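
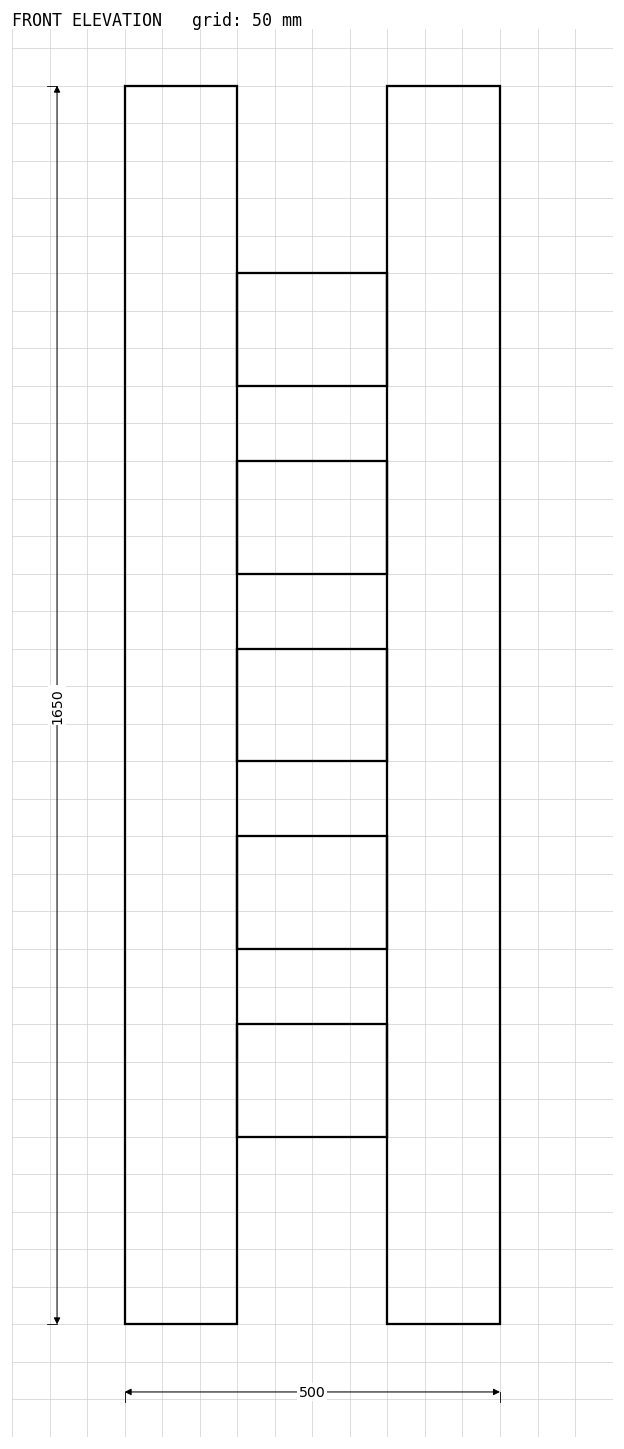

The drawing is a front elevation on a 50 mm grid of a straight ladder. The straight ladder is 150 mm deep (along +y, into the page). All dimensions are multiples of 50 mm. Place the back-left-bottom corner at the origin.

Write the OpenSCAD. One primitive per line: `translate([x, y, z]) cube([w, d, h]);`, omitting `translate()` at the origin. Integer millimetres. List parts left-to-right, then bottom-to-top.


cube([150, 150, 1650]);
translate([150, 0, 250]) cube([200, 150, 150]);
translate([150, 0, 500]) cube([200, 150, 150]);
translate([150, 0, 750]) cube([200, 150, 150]);
translate([150, 0, 1000]) cube([200, 150, 150]);
translate([150, 0, 1250]) cube([200, 150, 150]);
translate([350, 0, 0]) cube([150, 150, 1650]);


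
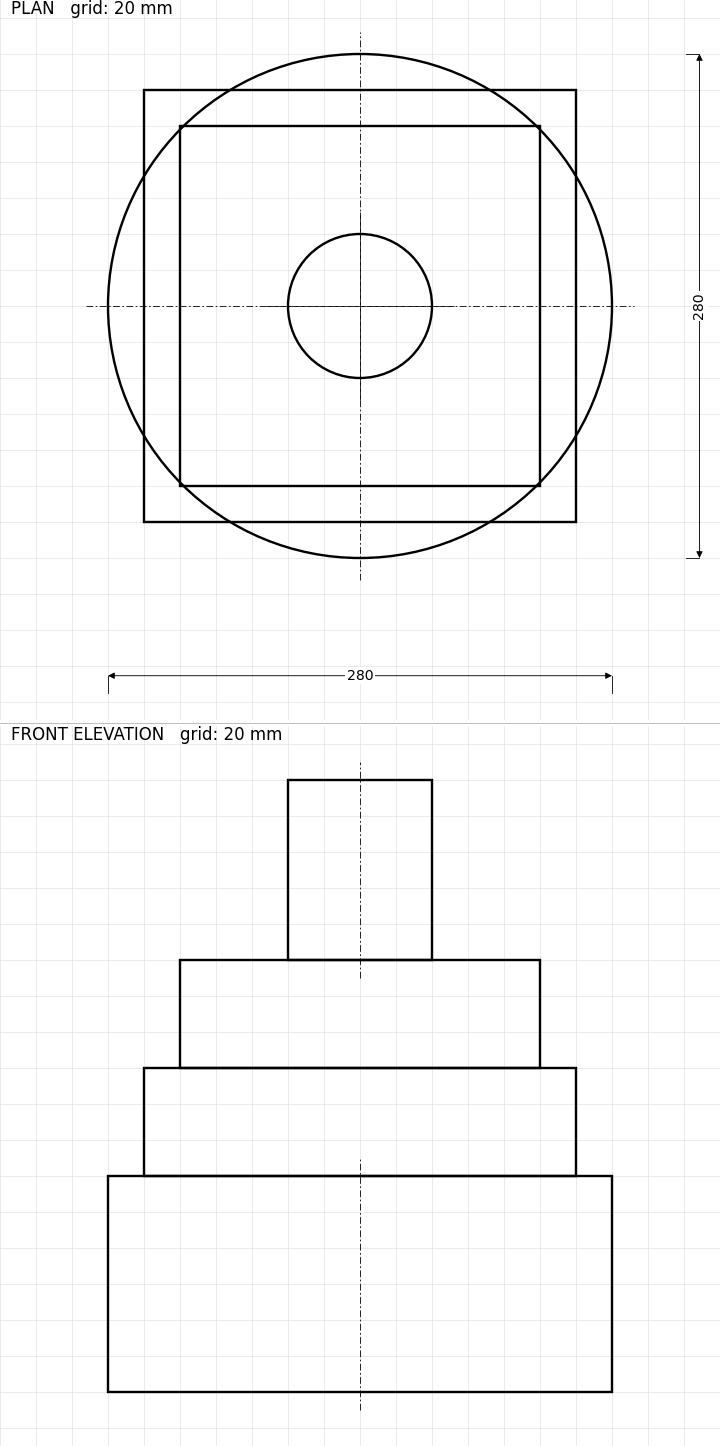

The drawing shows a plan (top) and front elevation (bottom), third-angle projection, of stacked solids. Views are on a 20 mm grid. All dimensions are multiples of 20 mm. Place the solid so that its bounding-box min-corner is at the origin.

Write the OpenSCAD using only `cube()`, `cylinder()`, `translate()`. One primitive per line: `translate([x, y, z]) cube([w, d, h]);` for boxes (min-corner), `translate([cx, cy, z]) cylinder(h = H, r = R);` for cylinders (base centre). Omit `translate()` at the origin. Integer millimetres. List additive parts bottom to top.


translate([140, 140, 0]) cylinder(h = 120, r = 140);
translate([20, 20, 120]) cube([240, 240, 60]);
translate([40, 40, 180]) cube([200, 200, 60]);
translate([140, 140, 240]) cylinder(h = 100, r = 40);


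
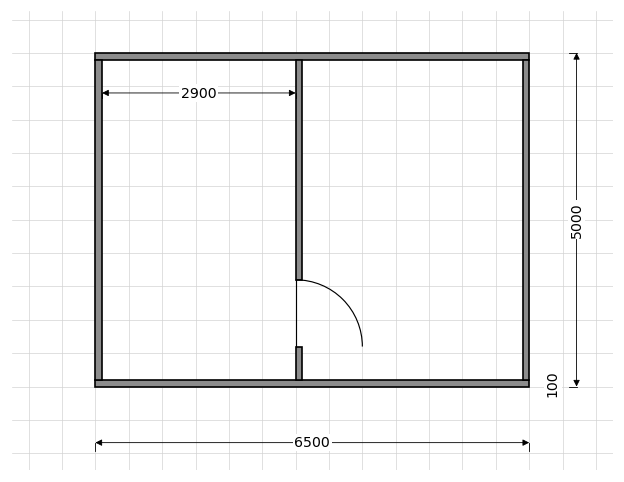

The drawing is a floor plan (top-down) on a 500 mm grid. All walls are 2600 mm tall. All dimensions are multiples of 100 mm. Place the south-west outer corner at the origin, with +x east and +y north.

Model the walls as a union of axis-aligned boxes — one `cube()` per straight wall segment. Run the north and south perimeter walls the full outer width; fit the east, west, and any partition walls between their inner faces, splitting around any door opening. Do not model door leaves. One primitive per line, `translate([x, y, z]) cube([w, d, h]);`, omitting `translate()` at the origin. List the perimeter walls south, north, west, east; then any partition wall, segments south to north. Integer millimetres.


cube([6500, 100, 2600]);
translate([0, 4900, 0]) cube([6500, 100, 2600]);
translate([0, 100, 0]) cube([100, 4800, 2600]);
translate([6400, 100, 0]) cube([100, 4800, 2600]);
translate([3000, 100, 0]) cube([100, 500, 2600]);
translate([3000, 1600, 0]) cube([100, 3300, 2600]);


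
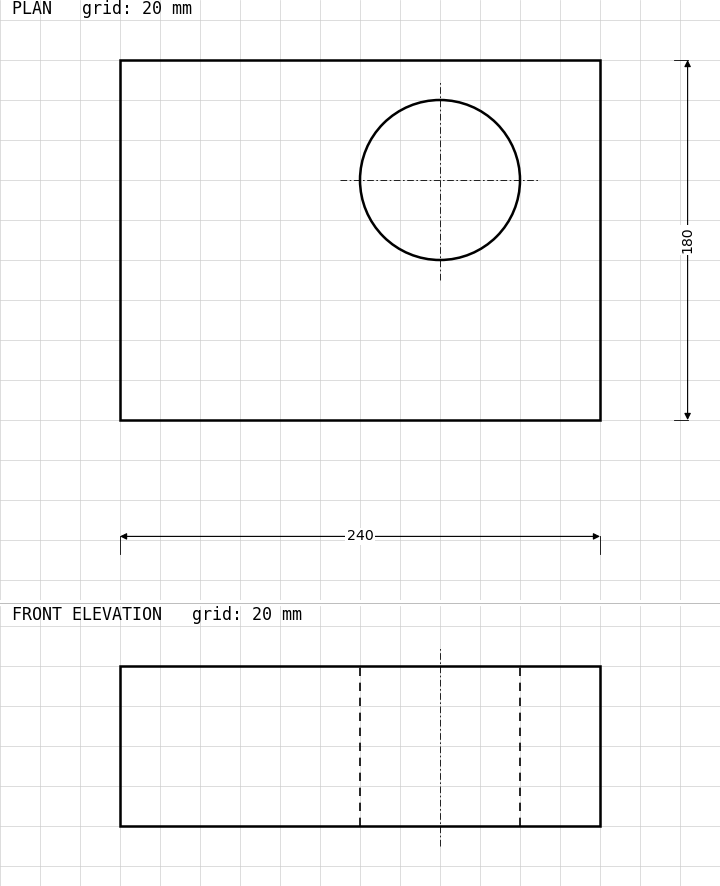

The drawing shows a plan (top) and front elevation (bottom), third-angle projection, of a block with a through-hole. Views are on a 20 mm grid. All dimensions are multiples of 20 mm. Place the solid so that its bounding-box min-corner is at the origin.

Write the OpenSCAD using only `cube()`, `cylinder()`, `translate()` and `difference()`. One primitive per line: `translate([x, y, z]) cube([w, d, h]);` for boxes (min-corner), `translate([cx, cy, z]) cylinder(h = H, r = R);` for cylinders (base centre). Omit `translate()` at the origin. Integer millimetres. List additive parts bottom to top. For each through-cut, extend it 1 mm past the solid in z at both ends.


difference() {
  cube([240, 180, 80]);
  translate([160, 120, -1]) cylinder(h = 82, r = 40);
}


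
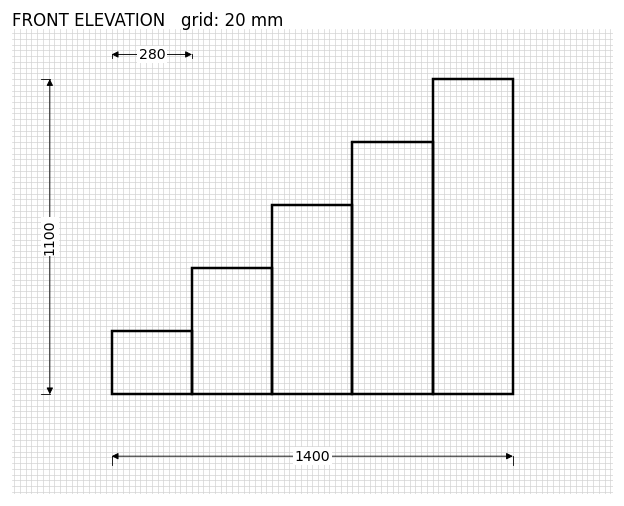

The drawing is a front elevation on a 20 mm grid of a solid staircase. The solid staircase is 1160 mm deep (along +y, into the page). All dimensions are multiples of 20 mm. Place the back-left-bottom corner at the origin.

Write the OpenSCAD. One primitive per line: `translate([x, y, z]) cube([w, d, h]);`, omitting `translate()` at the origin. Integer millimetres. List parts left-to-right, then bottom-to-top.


cube([280, 1160, 220]);
translate([280, 0, 0]) cube([280, 1160, 440]);
translate([560, 0, 0]) cube([280, 1160, 660]);
translate([840, 0, 0]) cube([280, 1160, 880]);
translate([1120, 0, 0]) cube([280, 1160, 1100]);


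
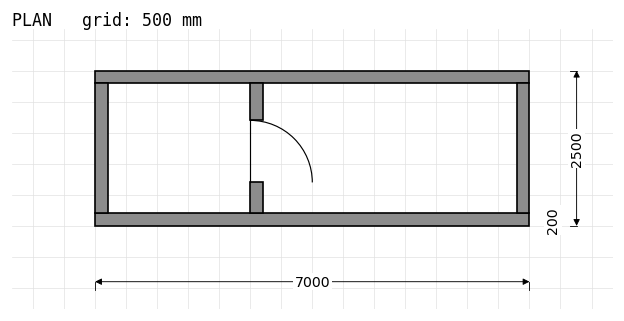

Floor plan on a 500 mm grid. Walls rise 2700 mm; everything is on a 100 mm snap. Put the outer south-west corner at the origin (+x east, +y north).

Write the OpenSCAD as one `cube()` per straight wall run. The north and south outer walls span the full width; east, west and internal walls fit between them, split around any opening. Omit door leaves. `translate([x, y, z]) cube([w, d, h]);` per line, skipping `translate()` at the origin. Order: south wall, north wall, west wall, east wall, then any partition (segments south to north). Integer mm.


cube([7000, 200, 2700]);
translate([0, 2300, 0]) cube([7000, 200, 2700]);
translate([0, 200, 0]) cube([200, 2100, 2700]);
translate([6800, 200, 0]) cube([200, 2100, 2700]);
translate([2500, 200, 0]) cube([200, 500, 2700]);
translate([2500, 1700, 0]) cube([200, 600, 2700]);


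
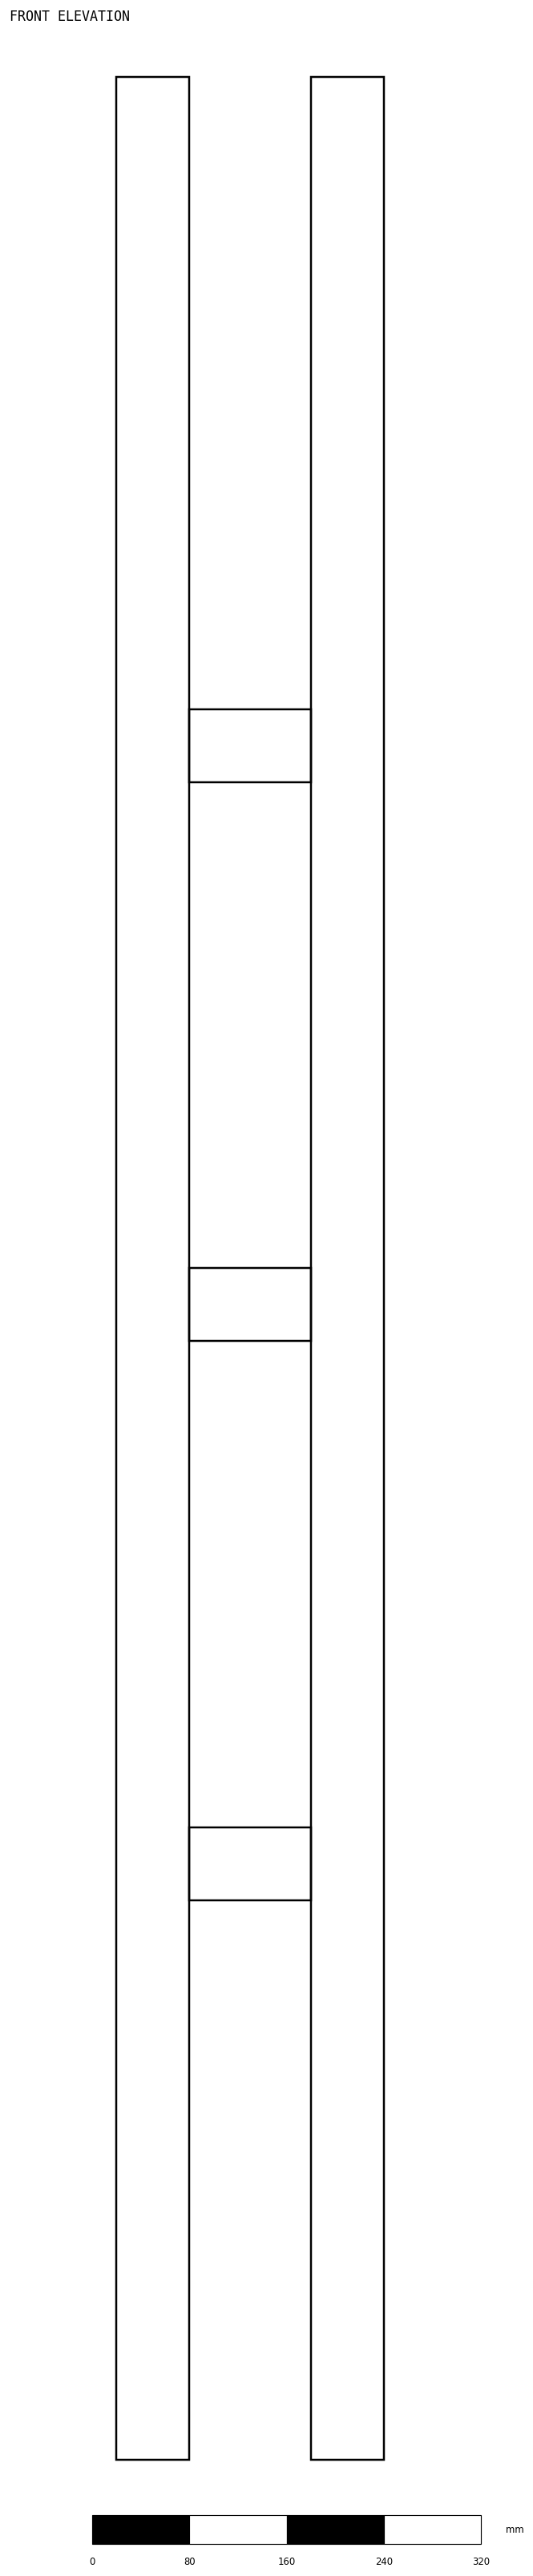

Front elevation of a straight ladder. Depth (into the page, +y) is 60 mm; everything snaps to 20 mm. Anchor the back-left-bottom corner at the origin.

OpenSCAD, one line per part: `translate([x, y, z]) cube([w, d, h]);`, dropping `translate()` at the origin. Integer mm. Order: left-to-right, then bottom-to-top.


cube([60, 60, 1960]);
translate([60, 0, 460]) cube([100, 60, 60]);
translate([60, 0, 920]) cube([100, 60, 60]);
translate([60, 0, 1380]) cube([100, 60, 60]);
translate([160, 0, 0]) cube([60, 60, 1960]);


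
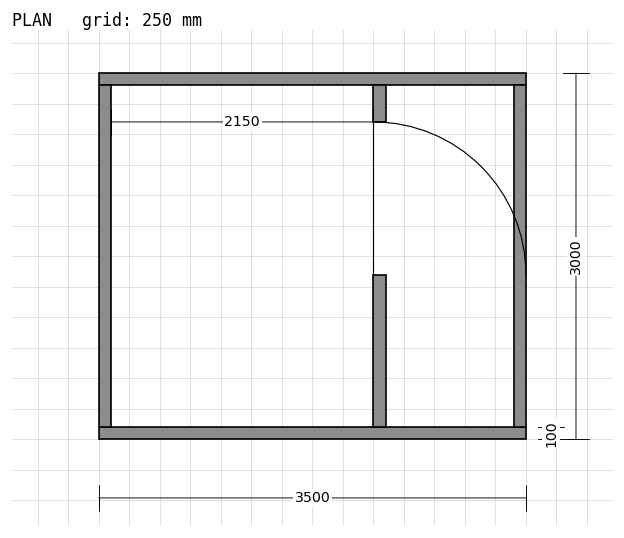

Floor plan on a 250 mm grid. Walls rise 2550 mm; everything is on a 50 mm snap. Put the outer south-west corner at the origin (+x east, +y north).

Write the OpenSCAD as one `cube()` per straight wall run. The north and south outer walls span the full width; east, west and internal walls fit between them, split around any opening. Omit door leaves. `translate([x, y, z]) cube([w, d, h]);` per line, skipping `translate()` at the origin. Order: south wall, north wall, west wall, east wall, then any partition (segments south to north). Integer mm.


cube([3500, 100, 2550]);
translate([0, 2900, 0]) cube([3500, 100, 2550]);
translate([0, 100, 0]) cube([100, 2800, 2550]);
translate([3400, 100, 0]) cube([100, 2800, 2550]);
translate([2250, 100, 0]) cube([100, 1250, 2550]);
translate([2250, 2600, 0]) cube([100, 300, 2550]);


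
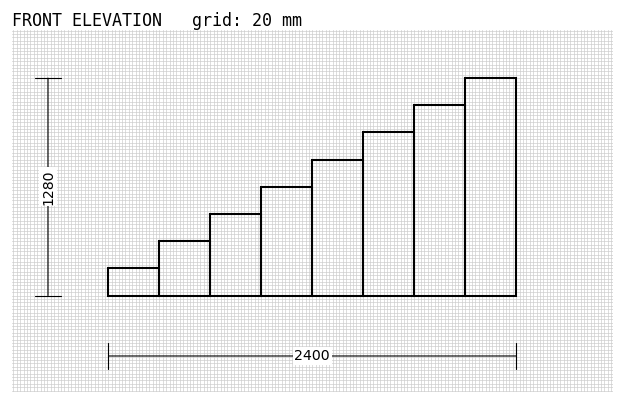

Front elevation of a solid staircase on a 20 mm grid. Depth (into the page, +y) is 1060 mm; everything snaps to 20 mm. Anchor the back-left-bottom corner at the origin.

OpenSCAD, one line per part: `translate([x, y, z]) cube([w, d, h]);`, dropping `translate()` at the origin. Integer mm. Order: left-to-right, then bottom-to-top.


cube([300, 1060, 160]);
translate([300, 0, 0]) cube([300, 1060, 320]);
translate([600, 0, 0]) cube([300, 1060, 480]);
translate([900, 0, 0]) cube([300, 1060, 640]);
translate([1200, 0, 0]) cube([300, 1060, 800]);
translate([1500, 0, 0]) cube([300, 1060, 960]);
translate([1800, 0, 0]) cube([300, 1060, 1120]);
translate([2100, 0, 0]) cube([300, 1060, 1280]);


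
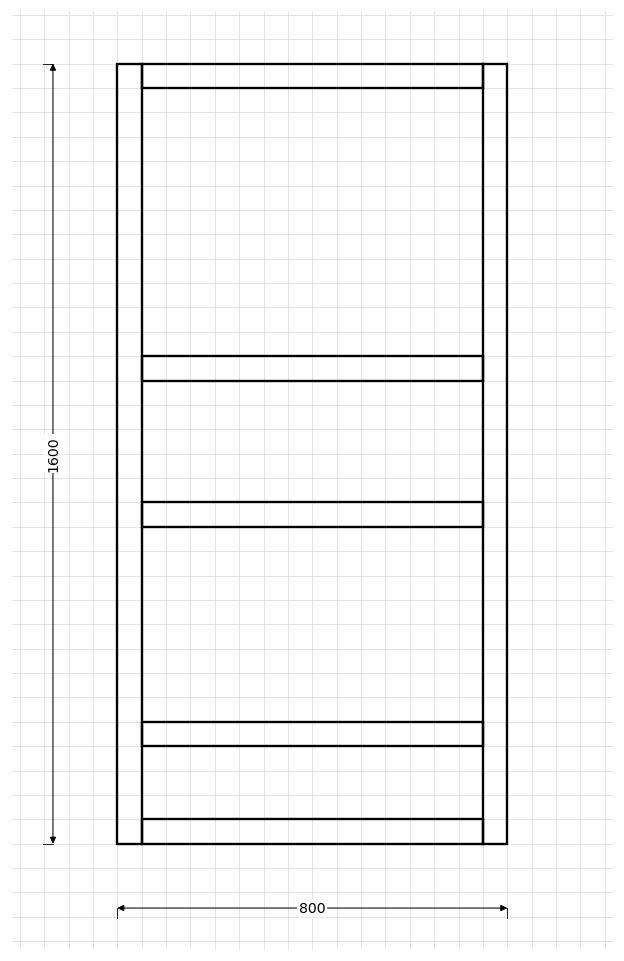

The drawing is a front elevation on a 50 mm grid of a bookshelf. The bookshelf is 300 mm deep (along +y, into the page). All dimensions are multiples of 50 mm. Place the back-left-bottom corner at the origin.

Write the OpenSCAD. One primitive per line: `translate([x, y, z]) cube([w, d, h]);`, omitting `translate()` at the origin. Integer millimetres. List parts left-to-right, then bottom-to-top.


cube([50, 300, 1600]);
translate([50, 0, 0]) cube([700, 300, 50]);
translate([50, 0, 200]) cube([700, 300, 50]);
translate([50, 0, 650]) cube([700, 300, 50]);
translate([50, 0, 950]) cube([700, 300, 50]);
translate([50, 0, 1550]) cube([700, 300, 50]);
translate([750, 0, 0]) cube([50, 300, 1600]);


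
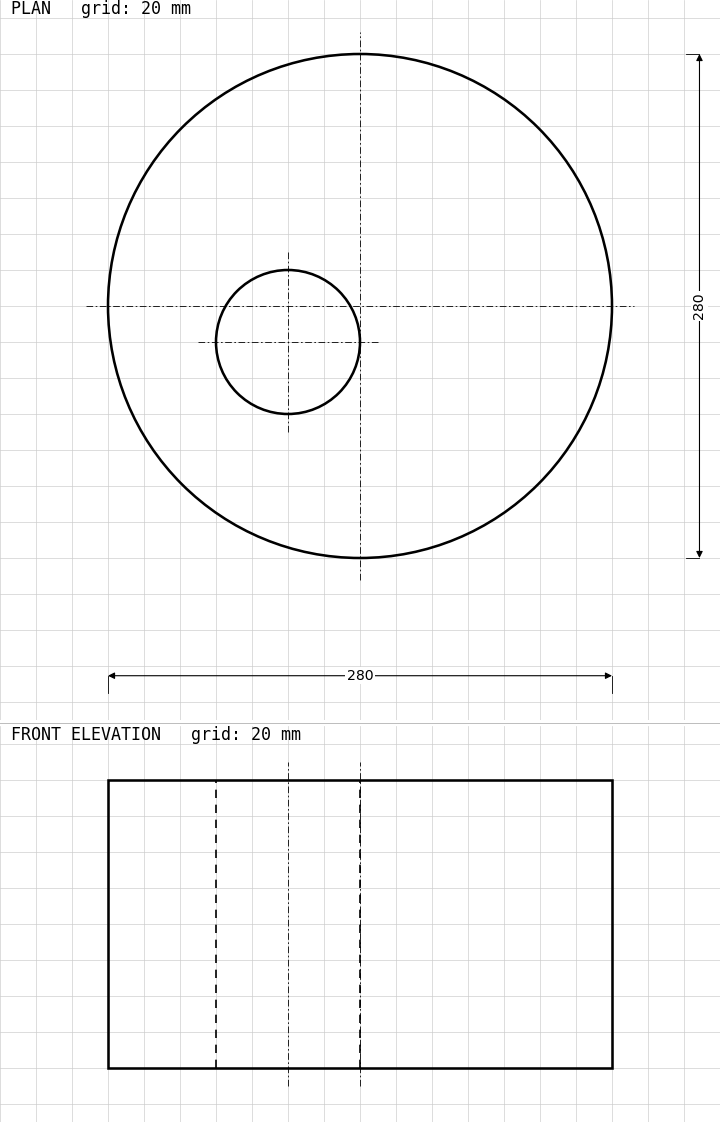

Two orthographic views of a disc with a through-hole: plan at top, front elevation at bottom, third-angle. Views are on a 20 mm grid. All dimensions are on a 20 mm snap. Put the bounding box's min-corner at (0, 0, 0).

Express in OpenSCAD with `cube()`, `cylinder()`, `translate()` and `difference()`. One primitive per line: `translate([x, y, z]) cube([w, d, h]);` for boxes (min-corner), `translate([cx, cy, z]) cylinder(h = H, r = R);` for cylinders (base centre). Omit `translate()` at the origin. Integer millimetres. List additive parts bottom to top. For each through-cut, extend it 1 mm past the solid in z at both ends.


difference() {
  translate([140, 140, 0]) cylinder(h = 160, r = 140);
  translate([100, 120, -1]) cylinder(h = 162, r = 40);
}


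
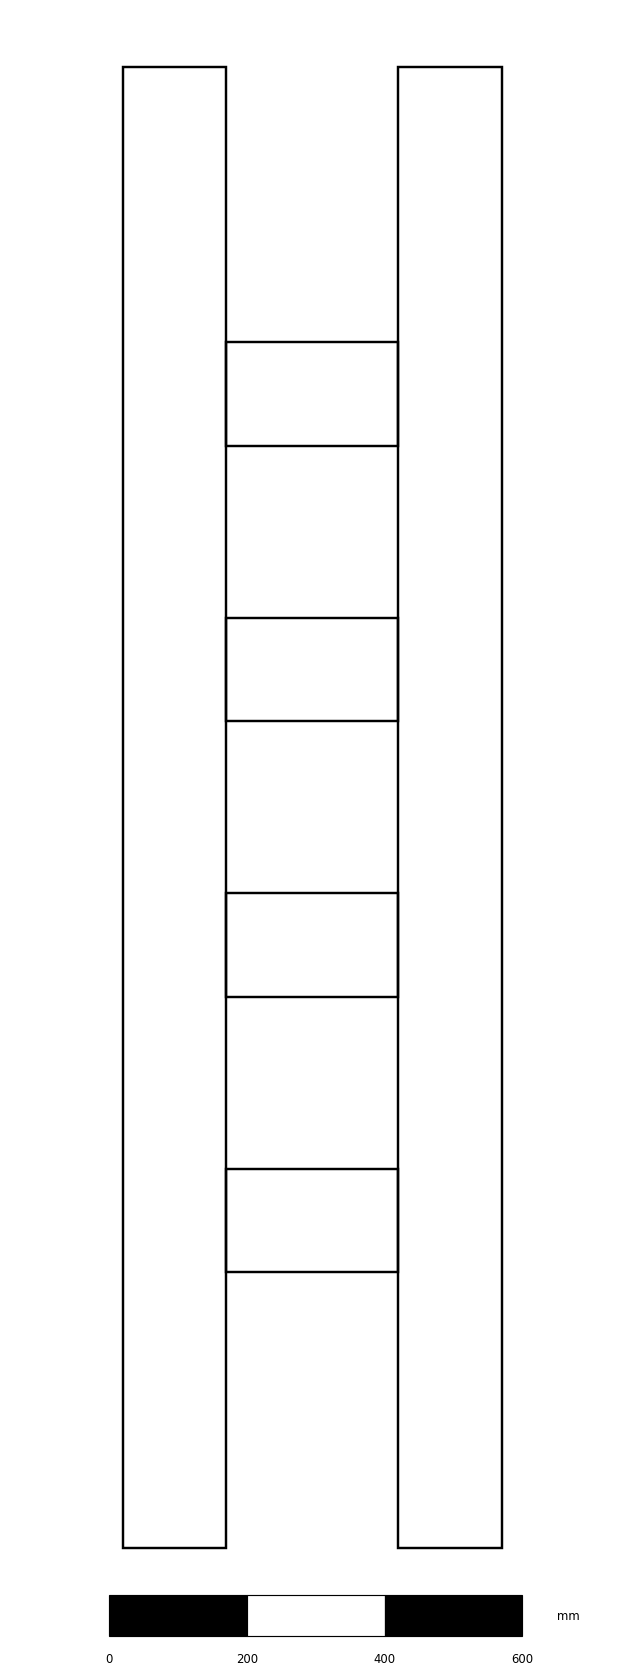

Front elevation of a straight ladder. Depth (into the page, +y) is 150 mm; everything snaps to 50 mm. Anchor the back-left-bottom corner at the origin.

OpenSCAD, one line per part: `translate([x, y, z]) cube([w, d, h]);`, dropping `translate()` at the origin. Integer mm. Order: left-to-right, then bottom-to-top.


cube([150, 150, 2150]);
translate([150, 0, 400]) cube([250, 150, 150]);
translate([150, 0, 800]) cube([250, 150, 150]);
translate([150, 0, 1200]) cube([250, 150, 150]);
translate([150, 0, 1600]) cube([250, 150, 150]);
translate([400, 0, 0]) cube([150, 150, 2150]);


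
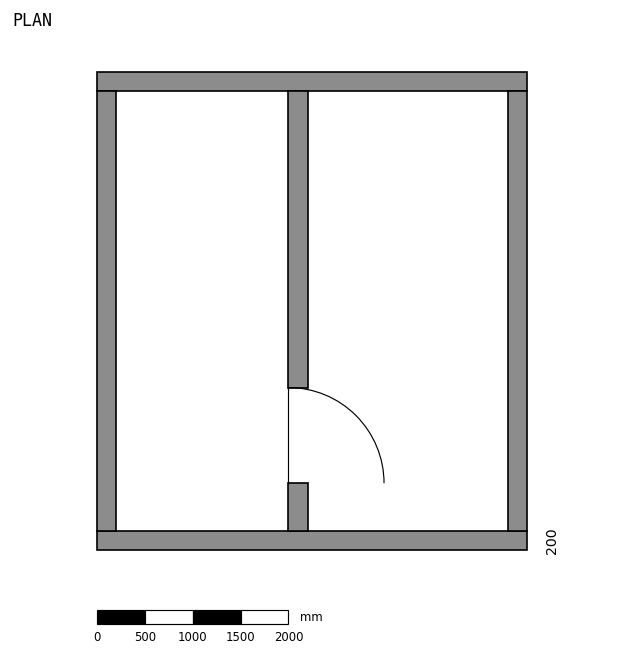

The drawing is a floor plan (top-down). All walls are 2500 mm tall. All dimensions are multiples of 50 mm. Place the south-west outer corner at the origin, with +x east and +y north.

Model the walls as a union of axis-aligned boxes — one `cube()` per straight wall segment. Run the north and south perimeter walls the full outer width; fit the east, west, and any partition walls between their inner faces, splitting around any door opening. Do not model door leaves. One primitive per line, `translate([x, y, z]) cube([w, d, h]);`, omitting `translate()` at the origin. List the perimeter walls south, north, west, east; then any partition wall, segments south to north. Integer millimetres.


cube([4500, 200, 2500]);
translate([0, 4800, 0]) cube([4500, 200, 2500]);
translate([0, 200, 0]) cube([200, 4600, 2500]);
translate([4300, 200, 0]) cube([200, 4600, 2500]);
translate([2000, 200, 0]) cube([200, 500, 2500]);
translate([2000, 1700, 0]) cube([200, 3100, 2500]);


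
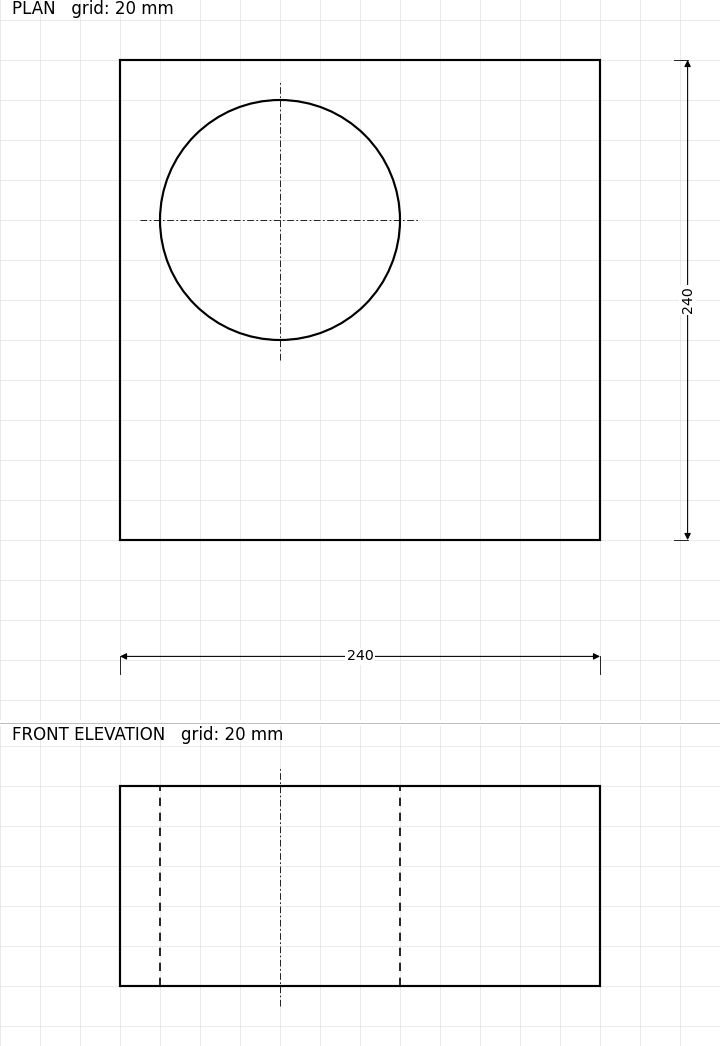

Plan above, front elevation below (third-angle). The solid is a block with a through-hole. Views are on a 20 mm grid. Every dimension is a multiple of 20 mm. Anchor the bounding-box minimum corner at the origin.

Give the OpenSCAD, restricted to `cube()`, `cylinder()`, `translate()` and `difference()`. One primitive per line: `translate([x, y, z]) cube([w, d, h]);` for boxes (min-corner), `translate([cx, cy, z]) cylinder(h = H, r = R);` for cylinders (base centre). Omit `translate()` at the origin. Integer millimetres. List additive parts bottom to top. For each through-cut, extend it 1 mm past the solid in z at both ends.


difference() {
  cube([240, 240, 100]);
  translate([80, 160, -1]) cylinder(h = 102, r = 60);
}


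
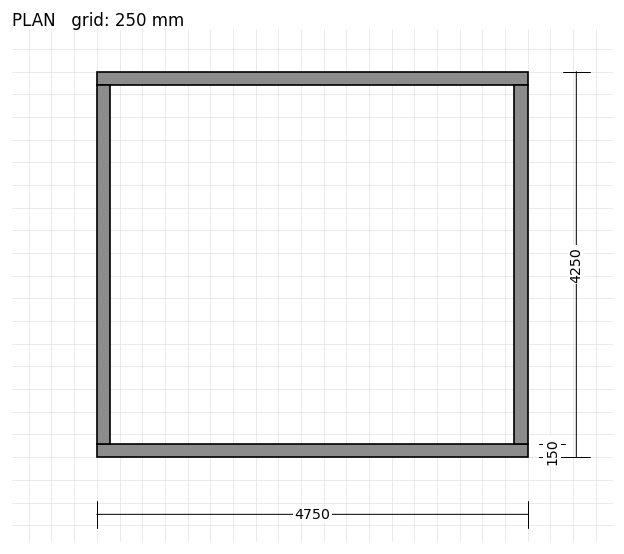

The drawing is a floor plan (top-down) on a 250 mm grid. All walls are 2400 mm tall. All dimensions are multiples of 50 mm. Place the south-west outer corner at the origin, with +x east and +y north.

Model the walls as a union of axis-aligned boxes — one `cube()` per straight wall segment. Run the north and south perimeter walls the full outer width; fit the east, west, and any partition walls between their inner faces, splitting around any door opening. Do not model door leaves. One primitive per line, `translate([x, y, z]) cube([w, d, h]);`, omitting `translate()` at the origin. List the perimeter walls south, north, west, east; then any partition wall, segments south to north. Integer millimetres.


cube([4750, 150, 2400]);
translate([0, 4100, 0]) cube([4750, 150, 2400]);
translate([0, 150, 0]) cube([150, 3950, 2400]);
translate([4600, 150, 0]) cube([150, 3950, 2400]);


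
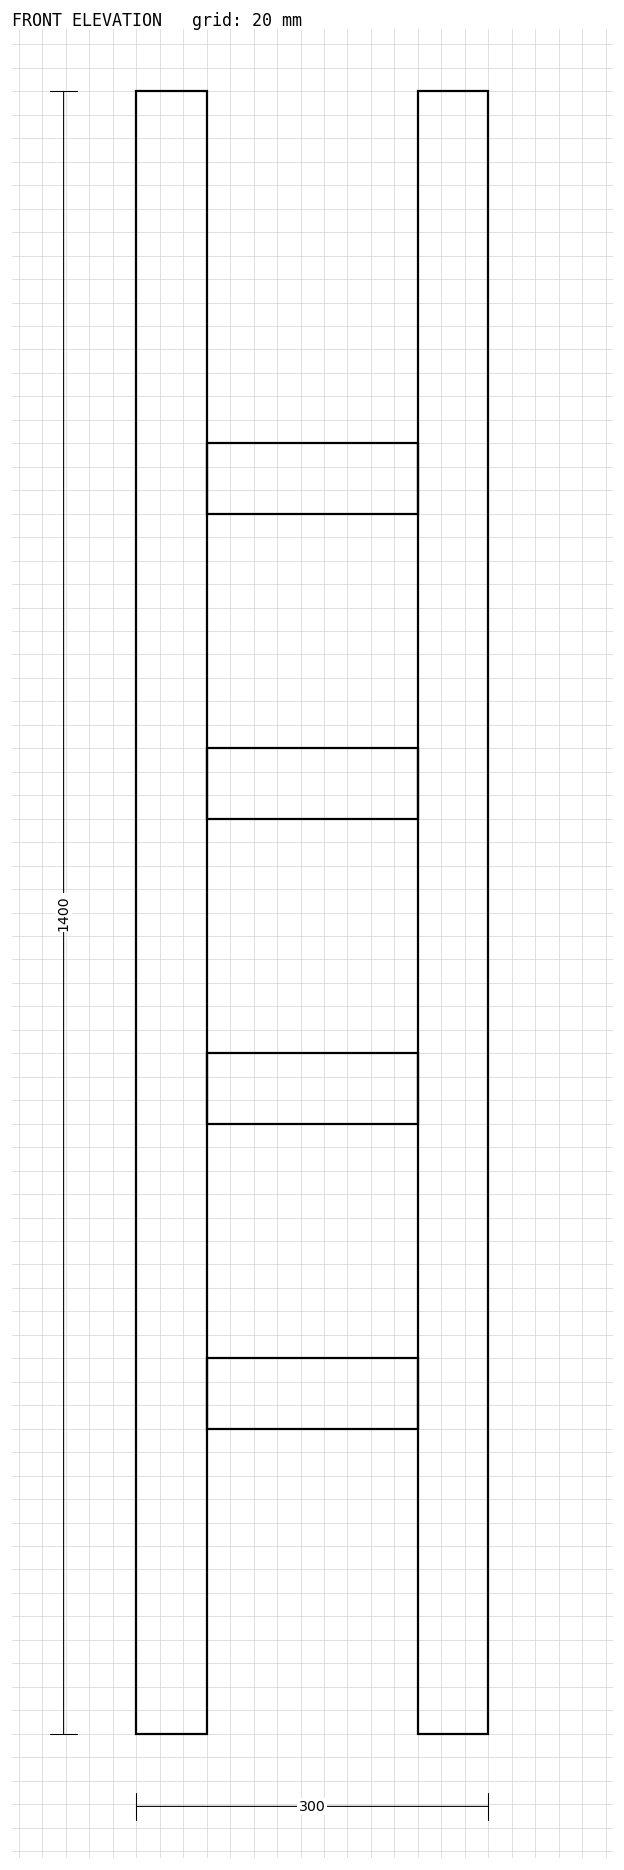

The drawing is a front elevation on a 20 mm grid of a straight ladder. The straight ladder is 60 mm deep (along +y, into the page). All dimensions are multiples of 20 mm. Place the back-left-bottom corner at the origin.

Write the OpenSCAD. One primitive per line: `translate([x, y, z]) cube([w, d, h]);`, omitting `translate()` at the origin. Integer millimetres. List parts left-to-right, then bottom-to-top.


cube([60, 60, 1400]);
translate([60, 0, 260]) cube([180, 60, 60]);
translate([60, 0, 520]) cube([180, 60, 60]);
translate([60, 0, 780]) cube([180, 60, 60]);
translate([60, 0, 1040]) cube([180, 60, 60]);
translate([240, 0, 0]) cube([60, 60, 1400]);


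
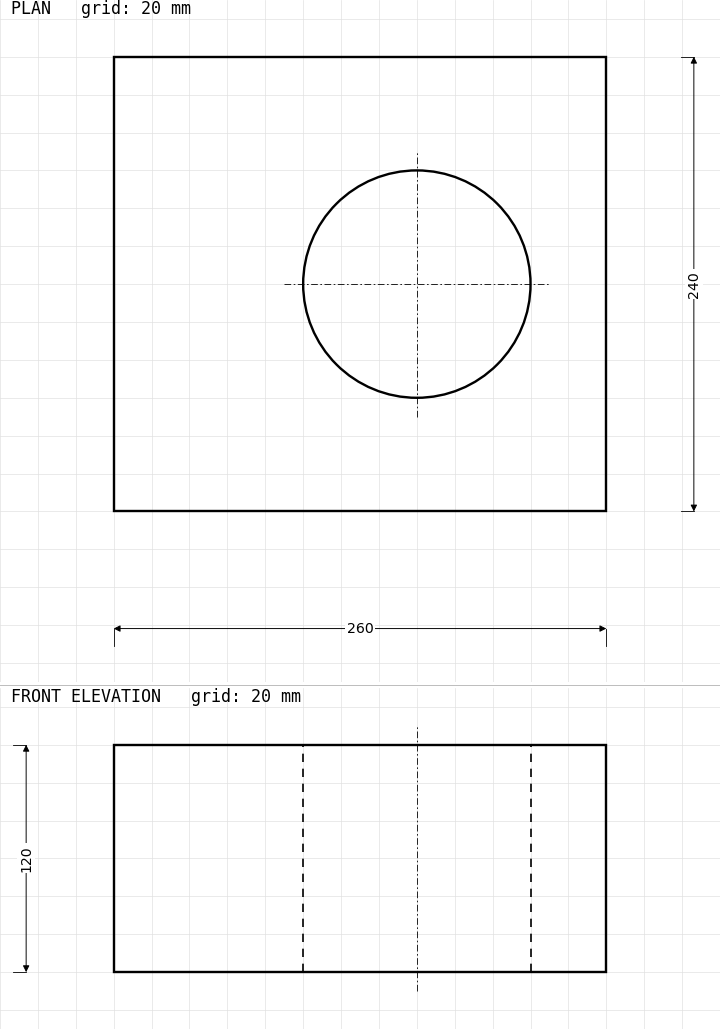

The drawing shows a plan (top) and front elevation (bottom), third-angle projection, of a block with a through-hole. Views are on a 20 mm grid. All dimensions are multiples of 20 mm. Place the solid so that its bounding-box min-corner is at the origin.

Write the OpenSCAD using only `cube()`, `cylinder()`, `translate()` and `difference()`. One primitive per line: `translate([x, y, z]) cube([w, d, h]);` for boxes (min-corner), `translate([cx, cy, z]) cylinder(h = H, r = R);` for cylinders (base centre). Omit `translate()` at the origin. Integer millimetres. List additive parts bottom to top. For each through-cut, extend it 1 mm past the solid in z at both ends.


difference() {
  cube([260, 240, 120]);
  translate([160, 120, -1]) cylinder(h = 122, r = 60);
}


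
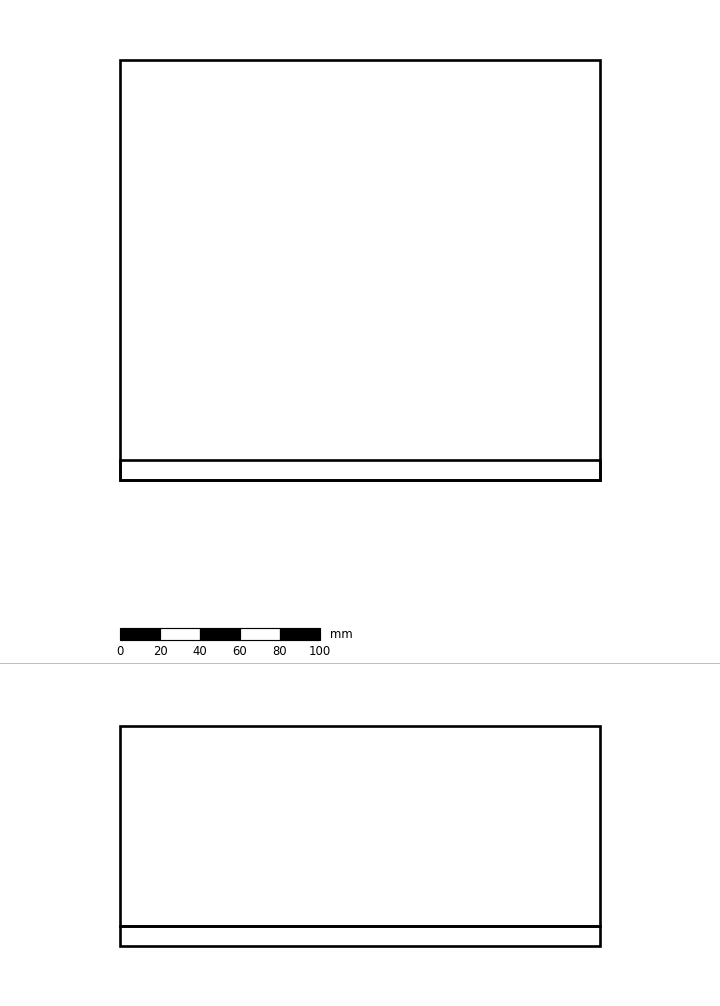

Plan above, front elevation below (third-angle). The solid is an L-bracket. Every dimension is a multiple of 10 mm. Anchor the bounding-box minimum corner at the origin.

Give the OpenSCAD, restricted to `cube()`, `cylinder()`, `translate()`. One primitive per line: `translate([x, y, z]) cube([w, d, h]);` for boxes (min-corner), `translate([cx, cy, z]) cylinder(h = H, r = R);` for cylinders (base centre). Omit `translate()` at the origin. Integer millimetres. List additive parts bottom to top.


cube([240, 210, 10]);
translate([0, 0, 10]) cube([240, 10, 100]);


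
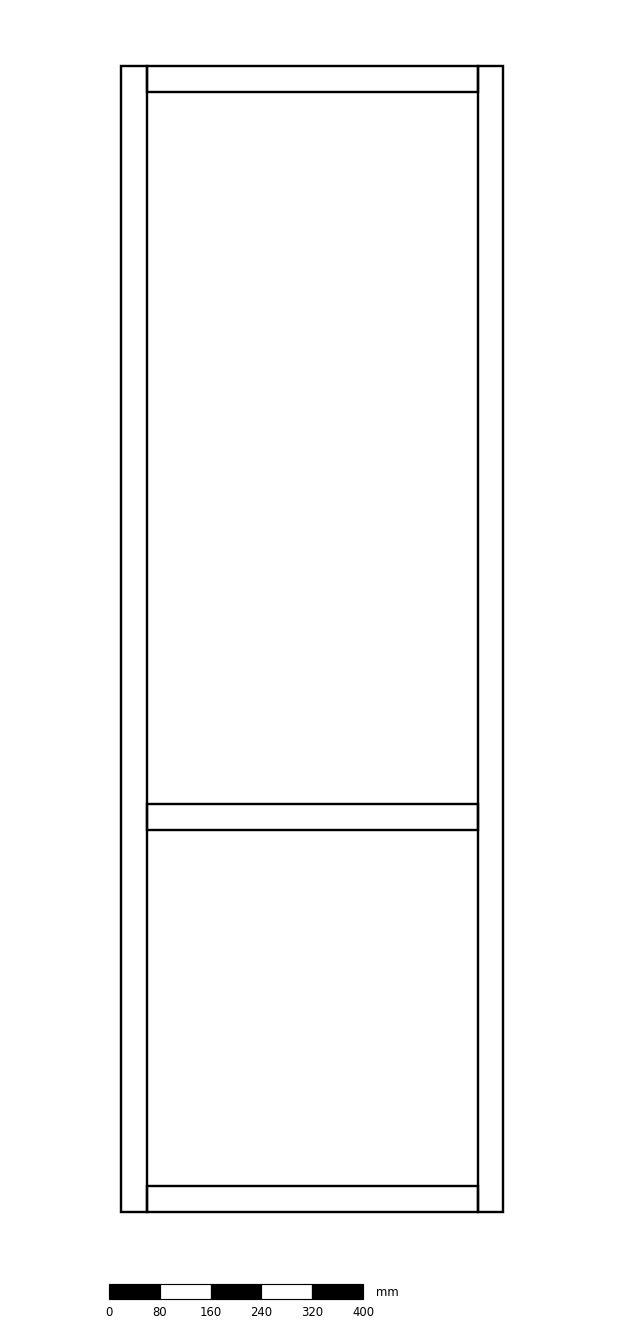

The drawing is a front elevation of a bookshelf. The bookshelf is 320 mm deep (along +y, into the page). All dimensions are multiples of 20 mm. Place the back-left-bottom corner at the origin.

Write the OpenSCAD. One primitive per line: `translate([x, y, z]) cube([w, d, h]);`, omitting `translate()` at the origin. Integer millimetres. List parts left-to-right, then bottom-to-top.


cube([40, 320, 1800]);
translate([40, 0, 0]) cube([520, 320, 40]);
translate([40, 0, 600]) cube([520, 320, 40]);
translate([40, 0, 1760]) cube([520, 320, 40]);
translate([560, 0, 0]) cube([40, 320, 1800]);


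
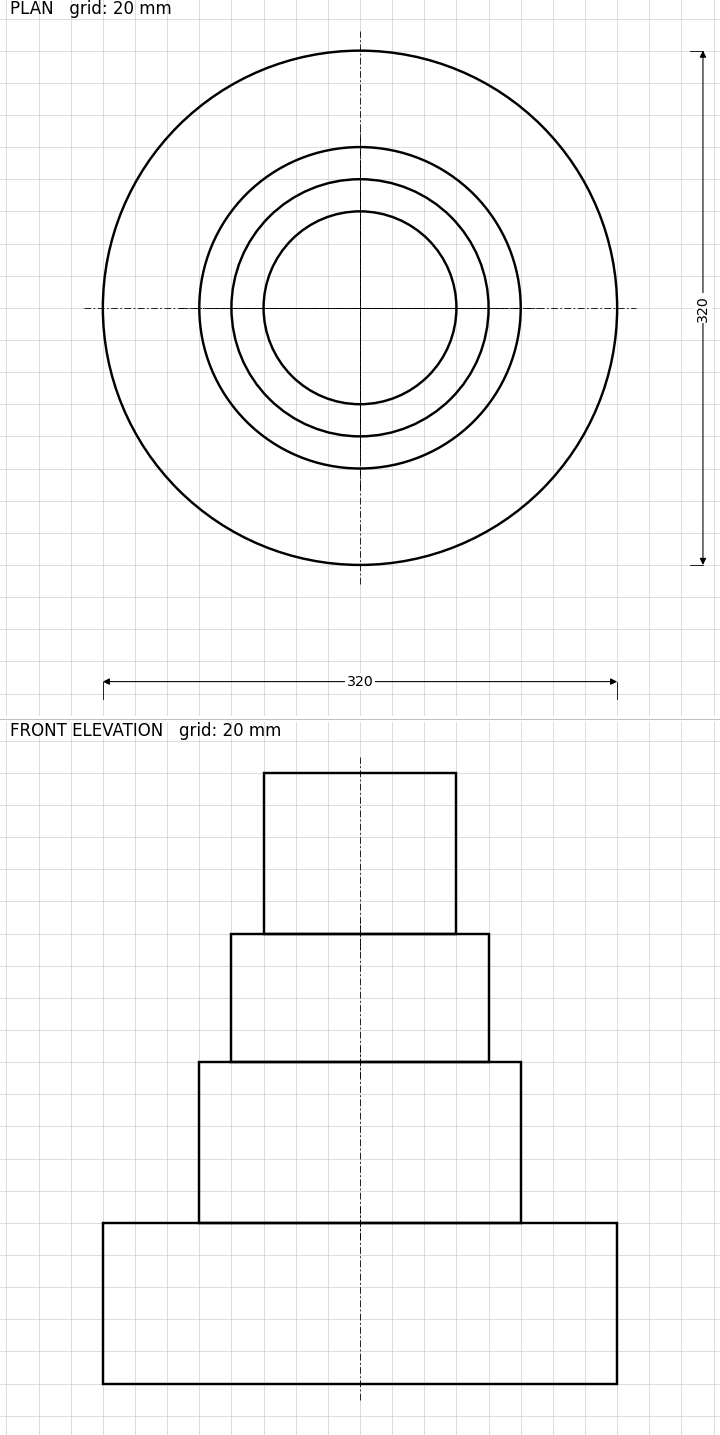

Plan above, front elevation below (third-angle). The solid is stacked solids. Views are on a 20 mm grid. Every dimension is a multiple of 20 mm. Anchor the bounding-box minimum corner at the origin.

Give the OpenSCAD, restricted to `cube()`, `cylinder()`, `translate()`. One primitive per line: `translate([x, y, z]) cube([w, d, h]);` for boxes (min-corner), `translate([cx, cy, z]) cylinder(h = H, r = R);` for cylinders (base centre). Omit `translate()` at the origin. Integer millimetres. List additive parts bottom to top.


translate([160, 160, 0]) cylinder(h = 100, r = 160);
translate([160, 160, 100]) cylinder(h = 100, r = 100);
translate([160, 160, 200]) cylinder(h = 80, r = 80);
translate([160, 160, 280]) cylinder(h = 100, r = 60);


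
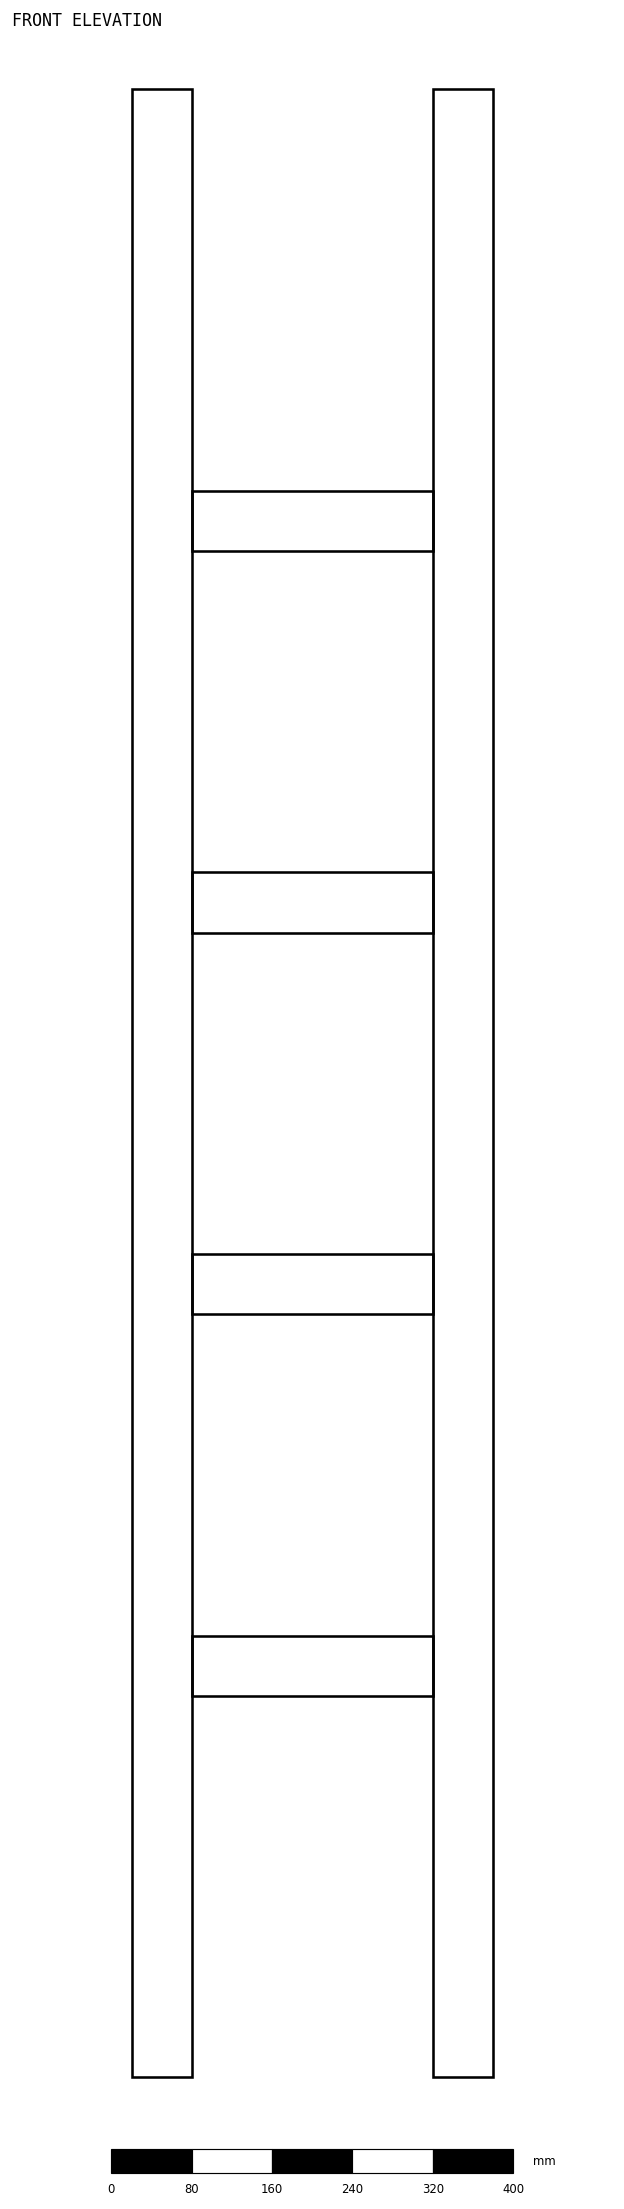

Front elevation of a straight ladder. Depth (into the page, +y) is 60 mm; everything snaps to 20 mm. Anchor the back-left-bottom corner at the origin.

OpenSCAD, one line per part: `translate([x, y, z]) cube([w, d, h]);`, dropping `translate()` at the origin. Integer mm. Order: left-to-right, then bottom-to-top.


cube([60, 60, 1980]);
translate([60, 0, 380]) cube([240, 60, 60]);
translate([60, 0, 760]) cube([240, 60, 60]);
translate([60, 0, 1140]) cube([240, 60, 60]);
translate([60, 0, 1520]) cube([240, 60, 60]);
translate([300, 0, 0]) cube([60, 60, 1980]);


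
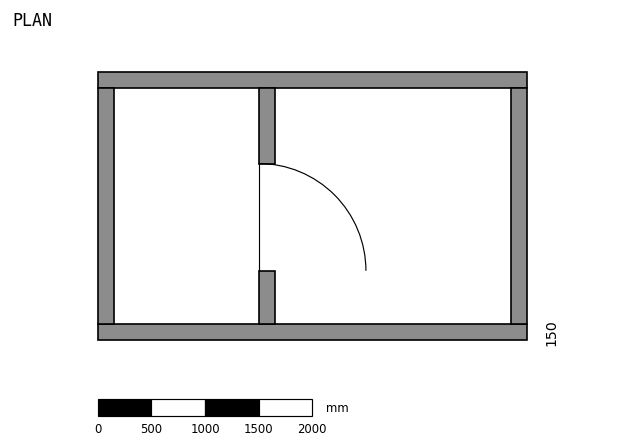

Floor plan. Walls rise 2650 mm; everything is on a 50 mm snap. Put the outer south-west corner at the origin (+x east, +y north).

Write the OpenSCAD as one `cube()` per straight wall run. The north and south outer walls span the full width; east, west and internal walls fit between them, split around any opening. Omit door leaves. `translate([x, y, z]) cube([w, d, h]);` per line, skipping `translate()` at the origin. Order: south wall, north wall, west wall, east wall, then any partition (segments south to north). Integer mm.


cube([4000, 150, 2650]);
translate([0, 2350, 0]) cube([4000, 150, 2650]);
translate([0, 150, 0]) cube([150, 2200, 2650]);
translate([3850, 150, 0]) cube([150, 2200, 2650]);
translate([1500, 150, 0]) cube([150, 500, 2650]);
translate([1500, 1650, 0]) cube([150, 700, 2650]);


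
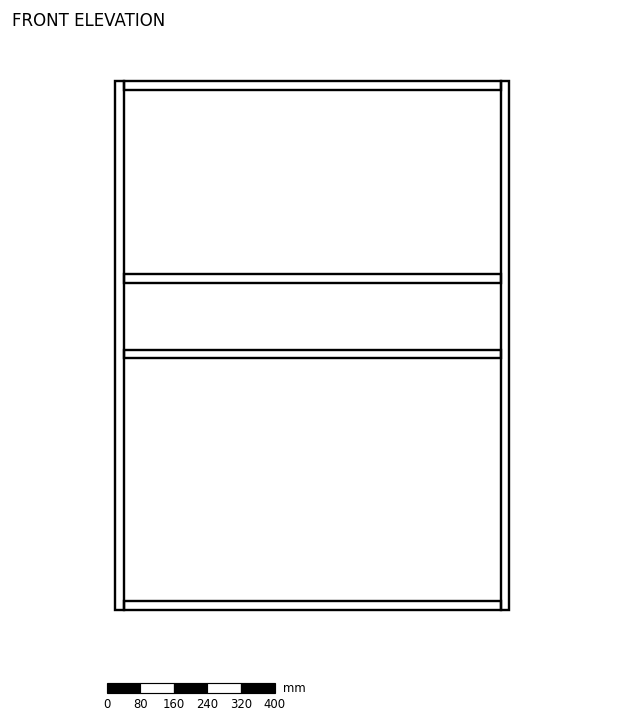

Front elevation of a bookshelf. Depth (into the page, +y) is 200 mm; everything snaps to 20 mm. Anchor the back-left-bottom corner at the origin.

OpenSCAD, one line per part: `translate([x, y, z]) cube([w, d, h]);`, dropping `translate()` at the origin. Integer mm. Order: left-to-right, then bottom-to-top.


cube([20, 200, 1260]);
translate([20, 0, 0]) cube([900, 200, 20]);
translate([20, 0, 600]) cube([900, 200, 20]);
translate([20, 0, 780]) cube([900, 200, 20]);
translate([20, 0, 1240]) cube([900, 200, 20]);
translate([920, 0, 0]) cube([20, 200, 1260]);


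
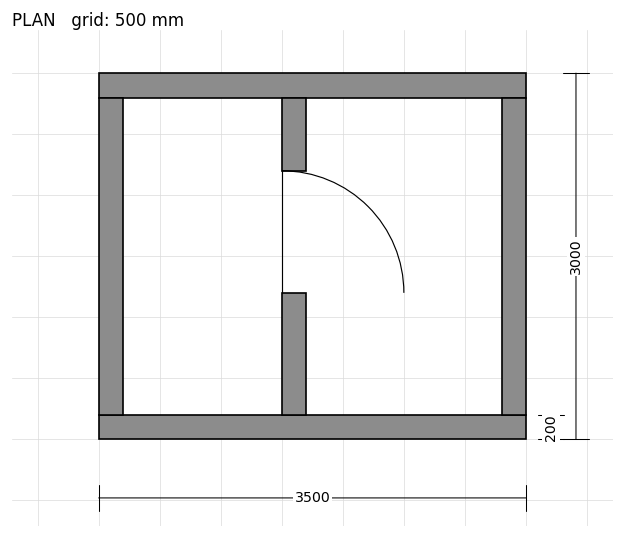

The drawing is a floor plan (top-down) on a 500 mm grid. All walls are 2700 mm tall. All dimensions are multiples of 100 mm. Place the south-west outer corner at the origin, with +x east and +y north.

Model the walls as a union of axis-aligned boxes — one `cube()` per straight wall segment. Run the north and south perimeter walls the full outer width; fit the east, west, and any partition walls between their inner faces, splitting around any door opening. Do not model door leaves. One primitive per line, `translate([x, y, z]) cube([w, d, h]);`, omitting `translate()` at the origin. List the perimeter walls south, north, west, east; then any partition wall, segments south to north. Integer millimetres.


cube([3500, 200, 2700]);
translate([0, 2800, 0]) cube([3500, 200, 2700]);
translate([0, 200, 0]) cube([200, 2600, 2700]);
translate([3300, 200, 0]) cube([200, 2600, 2700]);
translate([1500, 200, 0]) cube([200, 1000, 2700]);
translate([1500, 2200, 0]) cube([200, 600, 2700]);


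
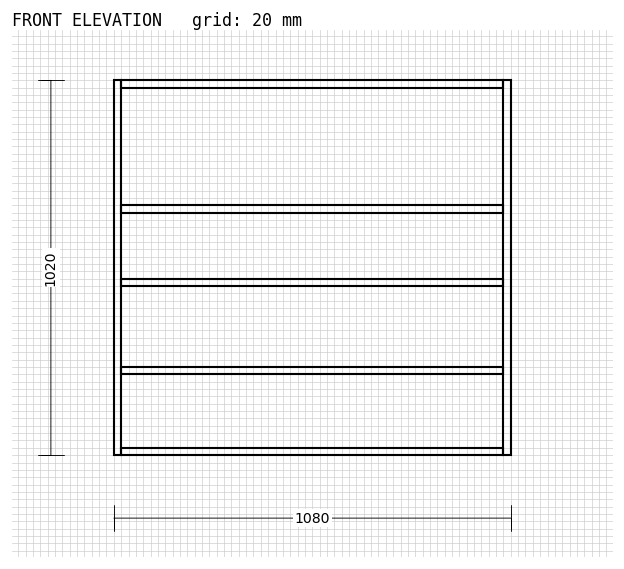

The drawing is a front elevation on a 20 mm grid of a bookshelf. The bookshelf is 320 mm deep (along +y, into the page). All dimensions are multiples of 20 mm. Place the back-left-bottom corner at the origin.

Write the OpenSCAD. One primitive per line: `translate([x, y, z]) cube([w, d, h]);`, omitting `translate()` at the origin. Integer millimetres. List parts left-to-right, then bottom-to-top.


cube([20, 320, 1020]);
translate([20, 0, 0]) cube([1040, 320, 20]);
translate([20, 0, 220]) cube([1040, 320, 20]);
translate([20, 0, 460]) cube([1040, 320, 20]);
translate([20, 0, 660]) cube([1040, 320, 20]);
translate([20, 0, 1000]) cube([1040, 320, 20]);
translate([1060, 0, 0]) cube([20, 320, 1020]);


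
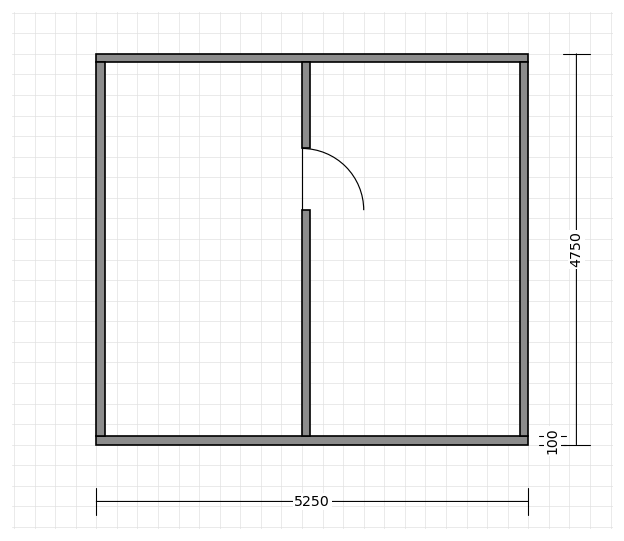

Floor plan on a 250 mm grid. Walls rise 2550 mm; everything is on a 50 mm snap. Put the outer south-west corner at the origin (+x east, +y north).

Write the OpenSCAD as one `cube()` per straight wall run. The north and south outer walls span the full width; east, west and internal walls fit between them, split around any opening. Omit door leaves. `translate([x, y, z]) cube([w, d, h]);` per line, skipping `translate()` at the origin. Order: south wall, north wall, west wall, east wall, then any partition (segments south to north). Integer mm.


cube([5250, 100, 2550]);
translate([0, 4650, 0]) cube([5250, 100, 2550]);
translate([0, 100, 0]) cube([100, 4550, 2550]);
translate([5150, 100, 0]) cube([100, 4550, 2550]);
translate([2500, 100, 0]) cube([100, 2750, 2550]);
translate([2500, 3600, 0]) cube([100, 1050, 2550]);


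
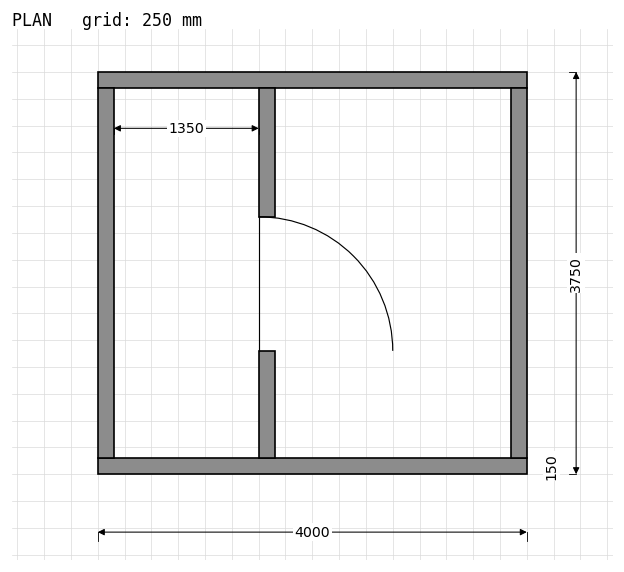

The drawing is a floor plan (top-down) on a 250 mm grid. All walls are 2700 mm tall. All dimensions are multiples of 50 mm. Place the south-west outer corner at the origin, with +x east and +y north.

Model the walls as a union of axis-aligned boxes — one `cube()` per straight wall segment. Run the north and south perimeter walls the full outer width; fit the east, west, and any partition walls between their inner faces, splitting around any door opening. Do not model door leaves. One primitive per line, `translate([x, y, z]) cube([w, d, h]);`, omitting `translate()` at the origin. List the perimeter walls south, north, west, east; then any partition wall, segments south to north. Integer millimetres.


cube([4000, 150, 2700]);
translate([0, 3600, 0]) cube([4000, 150, 2700]);
translate([0, 150, 0]) cube([150, 3450, 2700]);
translate([3850, 150, 0]) cube([150, 3450, 2700]);
translate([1500, 150, 0]) cube([150, 1000, 2700]);
translate([1500, 2400, 0]) cube([150, 1200, 2700]);


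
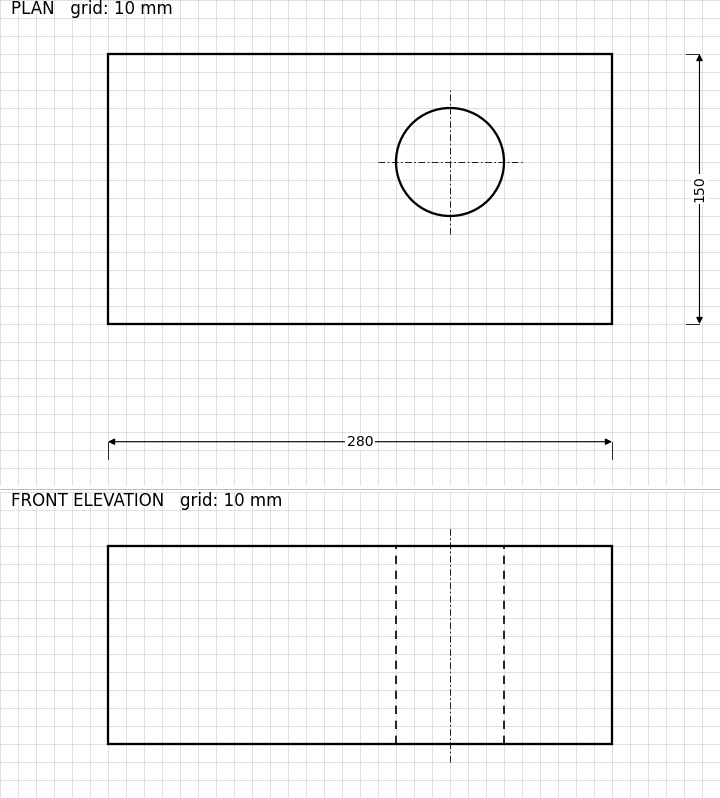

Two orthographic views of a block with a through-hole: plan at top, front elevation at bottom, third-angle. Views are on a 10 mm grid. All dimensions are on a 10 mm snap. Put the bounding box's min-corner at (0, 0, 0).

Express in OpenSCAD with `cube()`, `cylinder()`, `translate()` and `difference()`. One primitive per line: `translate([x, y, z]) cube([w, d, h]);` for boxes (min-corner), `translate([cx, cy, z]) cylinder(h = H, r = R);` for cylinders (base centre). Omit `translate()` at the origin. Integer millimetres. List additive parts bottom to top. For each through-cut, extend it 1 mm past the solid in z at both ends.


difference() {
  cube([280, 150, 110]);
  translate([190, 90, -1]) cylinder(h = 112, r = 30);
}


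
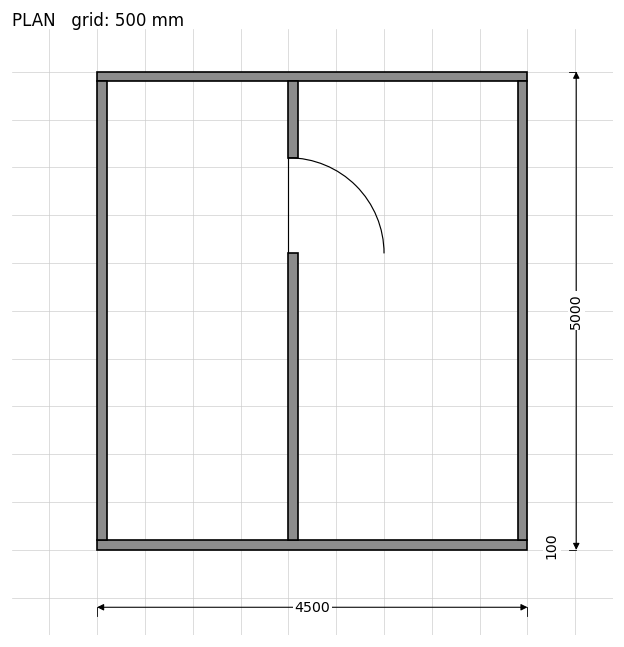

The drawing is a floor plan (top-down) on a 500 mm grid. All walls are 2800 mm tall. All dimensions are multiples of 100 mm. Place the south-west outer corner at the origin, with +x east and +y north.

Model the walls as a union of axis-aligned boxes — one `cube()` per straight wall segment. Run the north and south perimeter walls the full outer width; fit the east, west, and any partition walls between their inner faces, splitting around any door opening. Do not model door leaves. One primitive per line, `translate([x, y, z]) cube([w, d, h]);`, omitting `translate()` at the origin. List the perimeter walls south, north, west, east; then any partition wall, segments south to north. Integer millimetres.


cube([4500, 100, 2800]);
translate([0, 4900, 0]) cube([4500, 100, 2800]);
translate([0, 100, 0]) cube([100, 4800, 2800]);
translate([4400, 100, 0]) cube([100, 4800, 2800]);
translate([2000, 100, 0]) cube([100, 3000, 2800]);
translate([2000, 4100, 0]) cube([100, 800, 2800]);


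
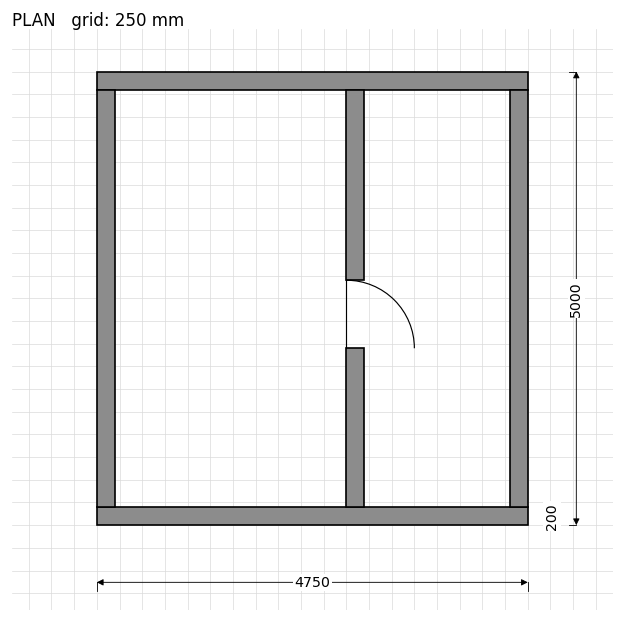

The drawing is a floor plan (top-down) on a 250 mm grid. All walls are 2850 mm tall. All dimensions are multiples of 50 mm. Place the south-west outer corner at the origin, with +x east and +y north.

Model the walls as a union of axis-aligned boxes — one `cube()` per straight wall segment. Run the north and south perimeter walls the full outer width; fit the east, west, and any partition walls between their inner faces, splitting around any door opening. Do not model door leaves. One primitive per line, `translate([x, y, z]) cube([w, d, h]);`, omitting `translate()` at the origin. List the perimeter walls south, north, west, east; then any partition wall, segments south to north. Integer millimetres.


cube([4750, 200, 2850]);
translate([0, 4800, 0]) cube([4750, 200, 2850]);
translate([0, 200, 0]) cube([200, 4600, 2850]);
translate([4550, 200, 0]) cube([200, 4600, 2850]);
translate([2750, 200, 0]) cube([200, 1750, 2850]);
translate([2750, 2700, 0]) cube([200, 2100, 2850]);


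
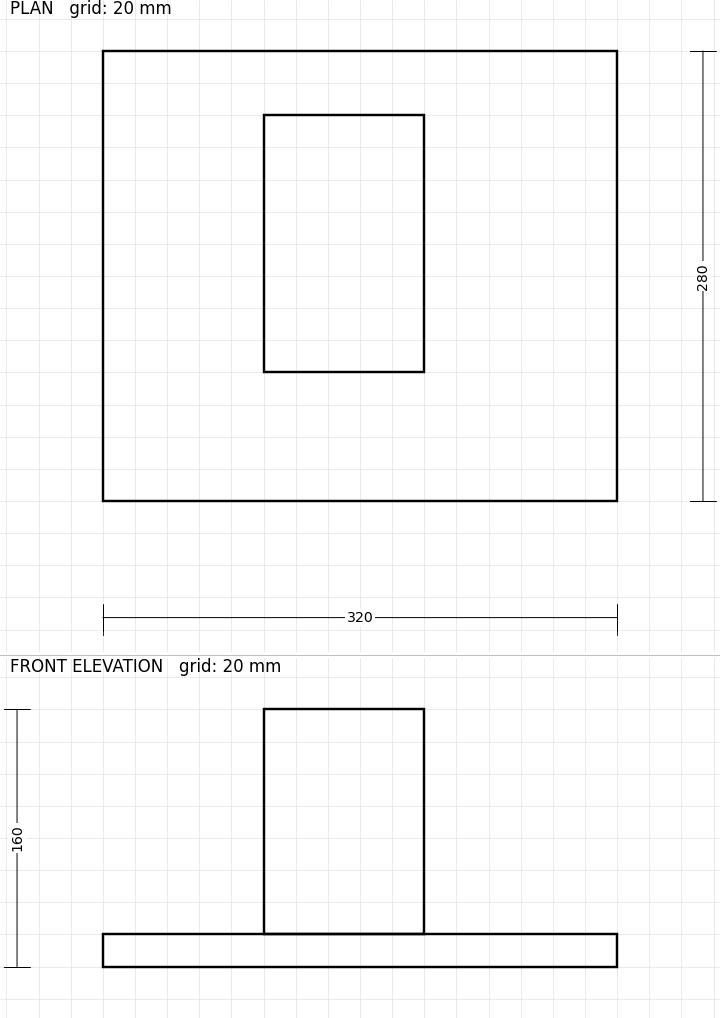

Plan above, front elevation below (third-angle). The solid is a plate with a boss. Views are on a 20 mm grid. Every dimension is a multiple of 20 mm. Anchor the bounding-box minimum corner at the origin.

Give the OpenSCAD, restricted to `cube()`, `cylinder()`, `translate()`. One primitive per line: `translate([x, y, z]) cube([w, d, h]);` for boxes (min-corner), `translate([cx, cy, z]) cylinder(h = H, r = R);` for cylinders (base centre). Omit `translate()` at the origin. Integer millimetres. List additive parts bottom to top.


cube([320, 280, 20]);
translate([100, 80, 20]) cube([100, 160, 140]);


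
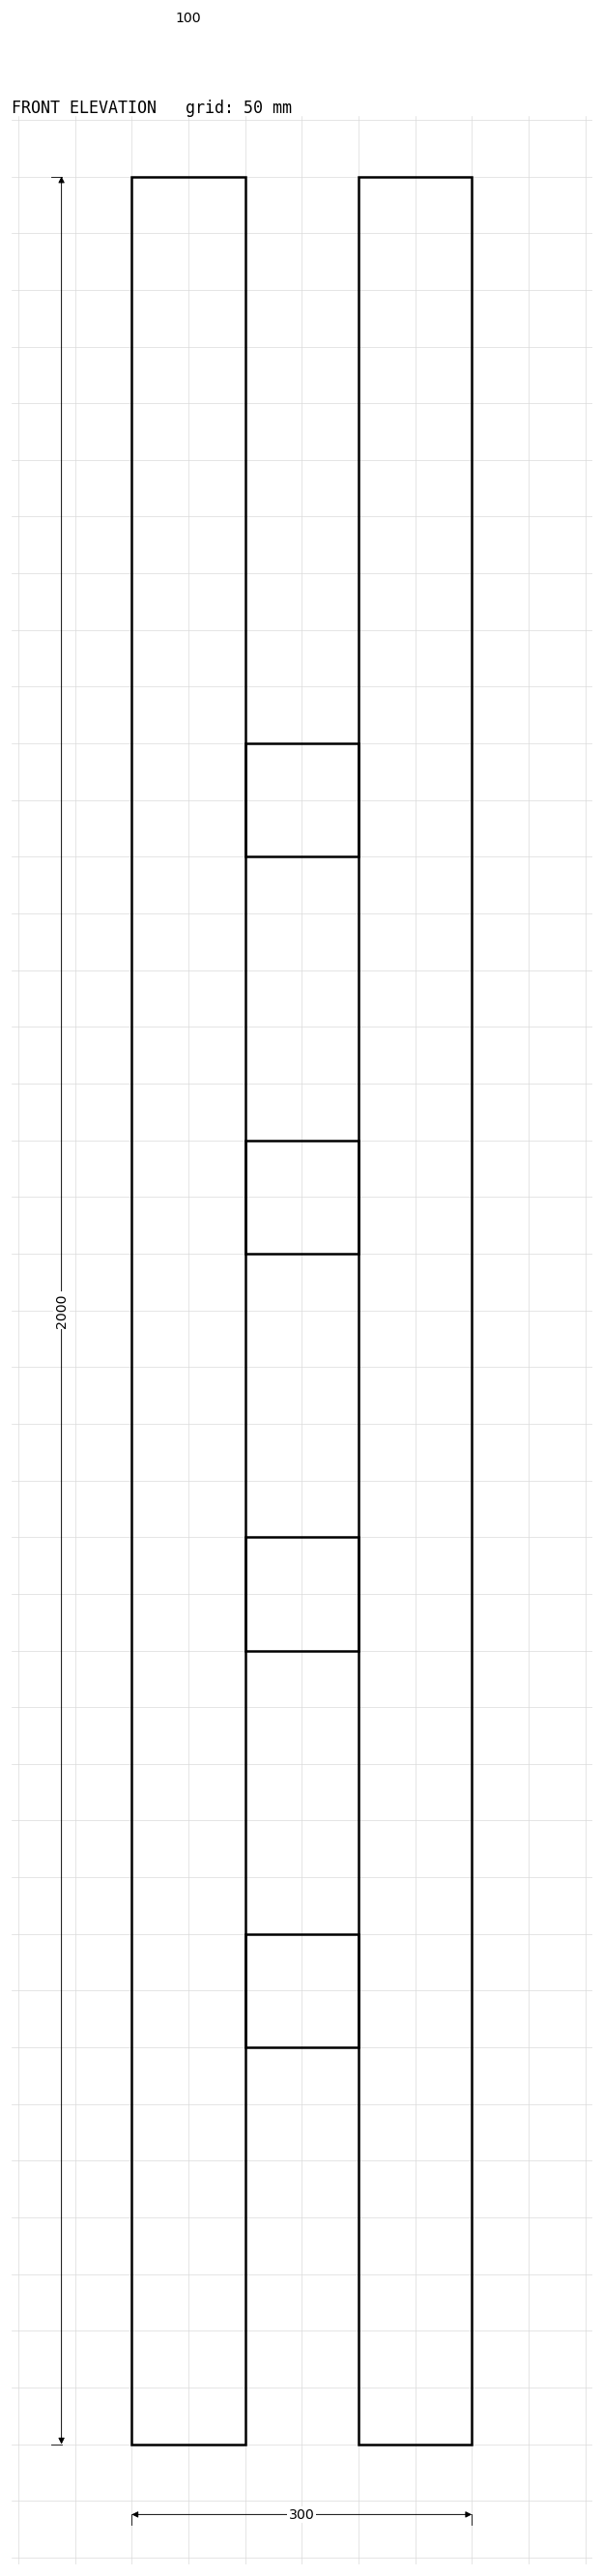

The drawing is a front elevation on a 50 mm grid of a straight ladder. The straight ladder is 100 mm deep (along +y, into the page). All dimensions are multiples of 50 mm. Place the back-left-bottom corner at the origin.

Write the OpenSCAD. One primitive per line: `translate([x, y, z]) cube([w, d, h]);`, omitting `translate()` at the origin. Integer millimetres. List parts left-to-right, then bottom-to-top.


cube([100, 100, 2000]);
translate([100, 0, 350]) cube([100, 100, 100]);
translate([100, 0, 700]) cube([100, 100, 100]);
translate([100, 0, 1050]) cube([100, 100, 100]);
translate([100, 0, 1400]) cube([100, 100, 100]);
translate([200, 0, 0]) cube([100, 100, 2000]);


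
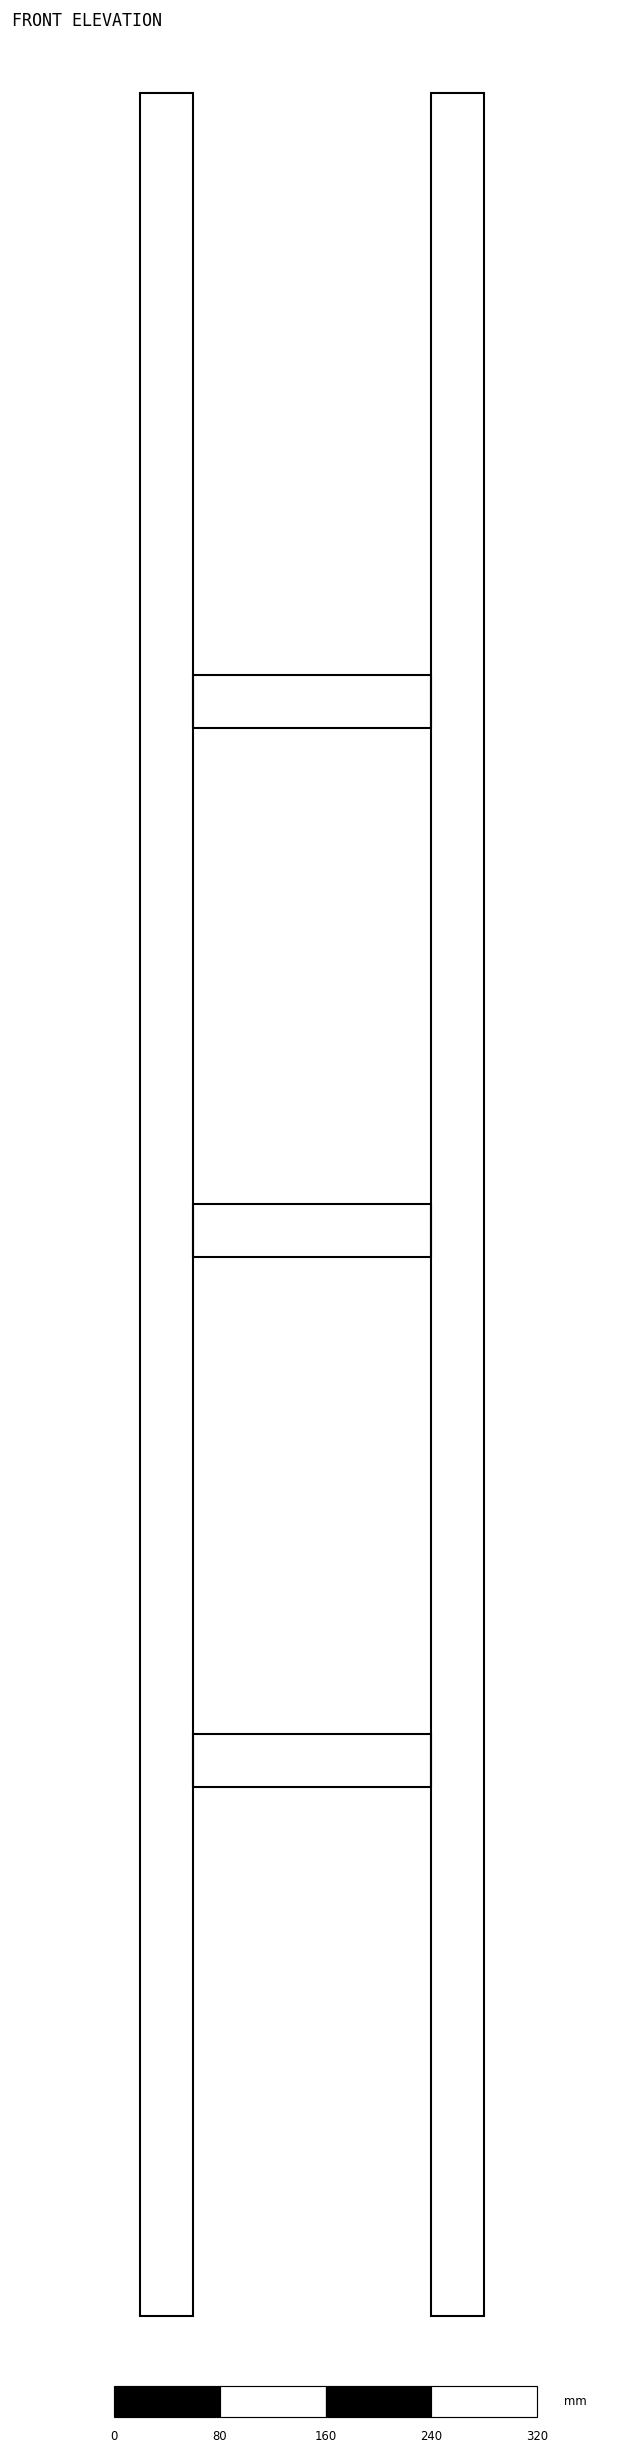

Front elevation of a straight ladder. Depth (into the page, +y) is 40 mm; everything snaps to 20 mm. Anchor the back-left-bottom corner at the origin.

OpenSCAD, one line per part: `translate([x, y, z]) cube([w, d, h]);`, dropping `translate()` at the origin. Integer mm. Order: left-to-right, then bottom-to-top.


cube([40, 40, 1680]);
translate([40, 0, 400]) cube([180, 40, 40]);
translate([40, 0, 800]) cube([180, 40, 40]);
translate([40, 0, 1200]) cube([180, 40, 40]);
translate([220, 0, 0]) cube([40, 40, 1680]);
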